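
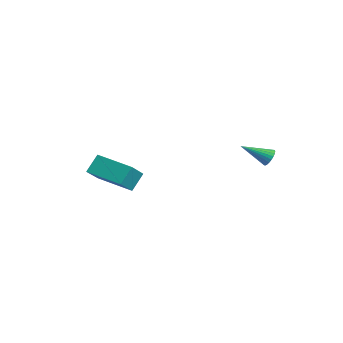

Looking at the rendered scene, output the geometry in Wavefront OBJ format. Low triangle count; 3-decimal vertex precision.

v 2.871 4.571 0.72
v 3.398 4.423 0.84
v 2.309 3.229 1.54
v 3.349 4.549 1.012
v 3.227 4.678 1.139
v 3.051 4.791 1.203
v 2.847 4.87 1.193
v 2.648 4.904 1.111
v 2.482 4.887 0.969
v 2.375 4.822 0.79
v 2.345 4.718 0.6
v 2.394 4.593 0.428
v 2.516 4.464 0.301
v 2.692 4.351 0.237
v 2.895 4.272 0.247
v 3.095 4.238 0.329
v 3.261 4.255 0.47
v 3.367 4.32 0.65
v -4.943 -1.621 -2.9
v -5.243 -0.858 -1.917
v -3.172 -0.398 -3.307
v -3.472 0.364 -2.323
v -3.988 -2.644 -1.817
v -4.288 -1.882 -0.833
v -2.217 -1.422 -2.223
v -2.517 -0.659 -1.24
f 2 1 4
f 2 4 3
f 4 1 5
f 4 5 3
f 5 1 6
f 5 6 3
f 6 1 7
f 6 7 3
f 7 1 8
f 7 8 3
f 8 1 9
f 8 9 3
f 9 1 10
f 9 10 3
f 10 1 11
f 10 11 3
f 11 1 12
f 11 12 3
f 12 1 13
f 12 13 3
f 13 1 14
f 13 14 3
f 14 1 15
f 14 15 3
f 15 1 16
f 15 16 3
f 16 1 17
f 16 17 3
f 17 1 18
f 17 18 3
f 18 1 2
f 18 2 3
f 20 22 19
f 23 20 19
f 19 22 21
f 21 23 19
f 20 26 22
f 24 20 23
f 24 26 20
f 22 26 21
f 25 23 21
f 21 26 25
f 25 24 23
f 26 24 25



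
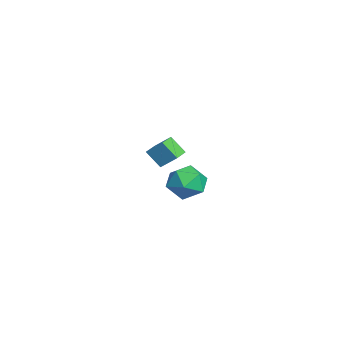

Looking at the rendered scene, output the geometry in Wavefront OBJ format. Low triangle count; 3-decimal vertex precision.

v 2.439 0.676 -1.107
v 3.413 0.356 -1.487
v 1.967 -1.016 -0.893
v 2.941 -1.336 -1.273
v 2.869 -0.84 -0.301
v 3.161 0.206 -0.433
v 2.219 -0.866 -1.947
v 2.511 0.18 -2.079
v 3.277 -0.597 -2.006
v 3.679 -0.58 -0.989
v 1.701 -0.08 -1.391
v 2.103 -0.063 -0.374
v -4.404 -1.038 -2.218
v -3.971 -0.262 -1.412
v -3.947 -0.363 -3.113
v -3.515 0.413 -2.306
v -3.525 -1.573 -2.174
v -3.093 -0.797 -1.367
v -3.069 -0.898 -3.068
v -2.636 -0.122 -2.262
f 1 12 6
f 1 6 2
f 1 2 8
f 1 8 11
f 1 11 12
f 2 6 10
f 6 12 5
f 12 11 3
f 11 8 7
f 8 2 9
f 4 10 5
f 4 5 3
f 4 3 7
f 4 7 9
f 4 9 10
f 5 10 6
f 3 5 12
f 7 3 11
f 9 7 8
f 10 9 2
f 14 16 13
f 17 14 13
f 13 16 15
f 15 17 13
f 14 20 16
f 18 14 17
f 18 20 14
f 16 20 15
f 19 17 15
f 15 20 19
f 19 18 17
f 20 18 19



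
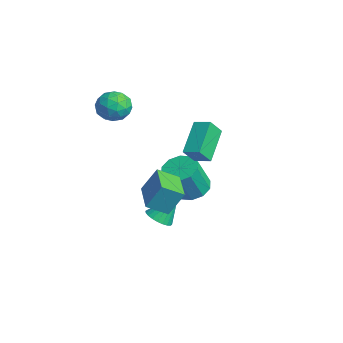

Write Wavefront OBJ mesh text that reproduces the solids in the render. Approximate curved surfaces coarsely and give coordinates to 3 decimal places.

v -2.212 -2.343 2.113
v -1.479 -2.365 2.744
v -2.501 -3.855 2.396
v -1.768 -3.877 3.027
v -2.57 -3.376 3.233
v -2.391 -2.441 3.058
v -1.589 -3.779 2.082
v -1.41 -2.844 1.907
v -1.094 -3.252 2.725
v -1.7 -3.003 3.437
v -2.28 -3.217 1.703
v -2.886 -2.968 2.415
v -1.82 -2.221 2.404
v -2.16 -3.999 2.736
v -2.631 -3.704 2.858
v -2.2 -3.717 3.229
v -2.356 -2.266 2.588
v -1.925 -2.279 2.959
v -2.566 -2.873 3.247
v -2.055 -3.941 2.181
v -1.624 -3.954 2.552
v -1.78 -2.503 1.911
v -1.349 -2.516 2.282
v -1.414 -3.347 1.893
v -1.163 -2.756 2.763
v -1.333 -3.644 2.93
v -1.228 -3.587 2.374
v -1.123 -3.038 2.271
v -1.519 -2.609 3.182
v -1.689 -3.498 3.348
v -2.16 -3.203 3.469
v -2.055 -2.654 3.366
v -1.293 -3.131 3.17
v -2.291 -2.722 1.792
v -2.461 -3.611 1.958
v -1.925 -3.566 1.774
v -1.82 -3.017 1.671
v -2.647 -2.576 2.21
v -2.817 -3.464 2.377
v -2.857 -3.182 2.869
v -2.752 -2.633 2.766
v -2.687 -3.089 1.97
v -1.694 1.524 0.061
v -1.463 0.827 0.972
v -0.993 2.107 0.328
v -0.762 1.41 1.239
v -0.358 0.45 -1.099
v -0.127 -0.247 -0.188
v 0.343 1.033 -0.832
v 0.574 0.336 0.079
v 1.806 -2.172 -3.266
v 2.53 -2.011 -3.381
v 1.814 -1.188 -1.854
v 2.399 -1.796 -3.531
v 2.178 -1.638 -3.639
v 1.9 -1.561 -3.691
v 1.608 -1.578 -3.678
v 1.347 -1.685 -3.603
v 1.155 -1.866 -3.476
v 1.062 -2.093 -3.317
v 1.083 -2.333 -3.15
v 1.214 -2.548 -3.001
v 1.435 -2.705 -2.892
v 1.713 -2.782 -2.84
v 2.005 -2.766 -2.853
v 2.266 -2.659 -2.928
v 2.458 -2.478 -3.055
v 2.551 -2.25 -3.215
v 2.458 -3.256 -0.581
v 2.668 -2.544 0.7
v 2.667 -2.22 -1.191
v 2.877 -1.508 0.09
v 4.223 -3.652 -0.65
v 4.433 -2.94 0.631
v 4.432 -2.616 -1.26
v 4.642 -1.904 0.021
v -1.985 0.947 -4.09
v -1.023 1.16 -4.191
v -0.654 0.346 -2.391
v -1.615 0.133 -2.29
v -1.295 1.636 -3.92
v -0.926 0.823 -2.12
v -1.83 1.849 -3.714
v -1.461 1.036 -1.913
v -2.424 1.718 -3.652
v -2.055 0.904 -1.851
v -2.851 1.292 -3.757
v -2.482 0.478 -1.956
v -2.946 0.734 -3.989
v -2.577 -0.08 -2.189
v -2.674 0.257 -4.26
v -2.305 -0.556 -2.46
v -2.139 0.044 -4.467
v -1.77 -0.769 -2.666
v -1.545 0.176 -4.529
v -1.176 -0.638 -2.728
v -1.118 0.602 -4.424
v -0.749 -0.212 -2.623
f 1 38 17
f 38 12 41
f 17 41 6
f 38 41 17
f 1 17 13
f 17 6 18
f 13 18 2
f 17 18 13
f 1 13 22
f 13 2 23
f 22 23 8
f 13 23 22
f 1 22 34
f 22 8 37
f 34 37 11
f 22 37 34
f 1 34 38
f 34 11 42
f 38 42 12
f 34 42 38
f 2 18 29
f 18 6 32
f 29 32 10
f 18 32 29
f 6 41 19
f 41 12 40
f 19 40 5
f 41 40 19
f 12 42 39
f 42 11 35
f 39 35 3
f 42 35 39
f 11 37 36
f 37 8 24
f 36 24 7
f 37 24 36
f 8 23 28
f 23 2 25
f 28 25 9
f 23 25 28
f 4 30 16
f 30 10 31
f 16 31 5
f 30 31 16
f 4 16 14
f 16 5 15
f 14 15 3
f 16 15 14
f 4 14 21
f 14 3 20
f 21 20 7
f 14 20 21
f 4 21 26
f 21 7 27
f 26 27 9
f 21 27 26
f 4 26 30
f 26 9 33
f 30 33 10
f 26 33 30
f 5 31 19
f 31 10 32
f 19 32 6
f 31 32 19
f 3 15 39
f 15 5 40
f 39 40 12
f 15 40 39
f 7 20 36
f 20 3 35
f 36 35 11
f 20 35 36
f 9 27 28
f 27 7 24
f 28 24 8
f 27 24 28
f 10 33 29
f 33 9 25
f 29 25 2
f 33 25 29
f 44 46 43
f 47 44 43
f 43 46 45
f 45 47 43
f 44 50 46
f 48 44 47
f 48 50 44
f 46 50 45
f 49 47 45
f 45 50 49
f 49 48 47
f 50 48 49
f 52 51 54
f 52 54 53
f 54 51 55
f 54 55 53
f 55 51 56
f 55 56 53
f 56 51 57
f 56 57 53
f 57 51 58
f 57 58 53
f 58 51 59
f 58 59 53
f 59 51 60
f 59 60 53
f 60 51 61
f 60 61 53
f 61 51 62
f 61 62 53
f 62 51 63
f 62 63 53
f 63 51 64
f 63 64 53
f 64 51 65
f 64 65 53
f 65 51 66
f 65 66 53
f 66 51 67
f 66 67 53
f 67 51 68
f 67 68 53
f 68 51 52
f 68 52 53
f 70 72 69
f 73 70 69
f 69 72 71
f 71 73 69
f 70 76 72
f 74 70 73
f 74 76 70
f 72 76 71
f 75 73 71
f 71 76 75
f 75 74 73
f 76 74 75
f 78 77 81
f 78 81 79
f 79 81 82
f 79 82 80
f 81 77 83
f 81 83 82
f 82 83 84
f 82 84 80
f 83 77 85
f 83 85 84
f 84 85 86
f 84 86 80
f 85 77 87
f 85 87 86
f 86 87 88
f 86 88 80
f 87 77 89
f 87 89 88
f 88 89 90
f 88 90 80
f 89 77 91
f 89 91 90
f 90 91 92
f 90 92 80
f 91 77 93
f 91 93 92
f 92 93 94
f 92 94 80
f 93 77 95
f 93 95 94
f 94 95 96
f 94 96 80
f 95 77 97
f 95 97 96
f 96 97 98
f 96 98 80
f 97 77 78
f 97 78 98
f 98 78 79
f 98 79 80



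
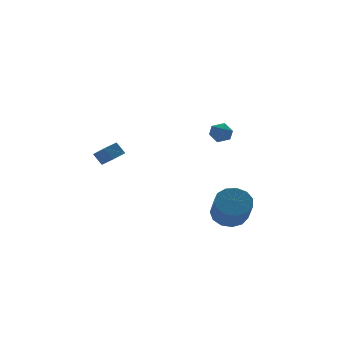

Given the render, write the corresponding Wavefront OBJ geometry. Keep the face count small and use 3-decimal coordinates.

v 3.267 -3.028 -1.786
v 3.741 -2.479 -1.142
v 3.347 -3.583 0.09
v 2.873 -4.132 -0.554
v 3.225 -2.3 -1.146
v 2.831 -3.404 0.085
v 2.722 -2.352 -1.354
v 2.328 -3.456 -0.122
v 2.392 -2.618 -1.698
v 1.998 -3.722 -0.467
v 2.34 -3.015 -2.071
v 1.946 -4.119 -0.839
v 2.582 -3.416 -2.353
v 2.188 -4.52 -1.121
v 3.042 -3.693 -2.454
v 2.648 -4.797 -1.223
v 3.573 -3.76 -2.344
v 3.179 -4.864 -1.113
v 4.007 -3.594 -2.056
v 3.613 -4.698 -0.825
v 4.206 -3.248 -1.683
v 3.812 -4.352 -0.451
v 4.107 -2.833 -1.342
v 3.713 -3.937 -0.11
v 3.028 -2.487 3.272
v 3.422 -2.733 3.744
v 2.218 -3.087 3.636
v 2.612 -3.333 4.108
v 2.424 -2.698 4.132
v 2.925 -2.328 3.906
v 2.715 -3.492 3.474
v 3.216 -3.122 3.248
v 3.229 -3.355 3.869
v 3.049 -2.864 4.275
v 2.591 -2.956 3.105
v 2.411 -2.465 3.511
v -1.155 3.228 1.013
v -1.02 2.185 1.724
v -0.362 3.464 1.208
v -0.227 2.42 1.919
v -0.873 2.82 0.361
v -0.738 1.776 1.072
v -0.08 3.055 0.556
v 0.055 2.012 1.267
f 2 1 5
f 2 5 3
f 3 5 6
f 3 6 4
f 5 1 7
f 5 7 6
f 6 7 8
f 6 8 4
f 7 1 9
f 7 9 8
f 8 9 10
f 8 10 4
f 9 1 11
f 9 11 10
f 10 11 12
f 10 12 4
f 11 1 13
f 11 13 12
f 12 13 14
f 12 14 4
f 13 1 15
f 13 15 14
f 14 15 16
f 14 16 4
f 15 1 17
f 15 17 16
f 16 17 18
f 16 18 4
f 17 1 19
f 17 19 18
f 18 19 20
f 18 20 4
f 19 1 21
f 19 21 20
f 20 21 22
f 20 22 4
f 21 1 23
f 21 23 22
f 22 23 24
f 22 24 4
f 23 1 2
f 23 2 24
f 24 2 3
f 24 3 4
f 25 36 30
f 25 30 26
f 25 26 32
f 25 32 35
f 25 35 36
f 26 30 34
f 30 36 29
f 36 35 27
f 35 32 31
f 32 26 33
f 28 34 29
f 28 29 27
f 28 27 31
f 28 31 33
f 28 33 34
f 29 34 30
f 27 29 36
f 31 27 35
f 33 31 32
f 34 33 26
f 38 40 37
f 41 38 37
f 37 40 39
f 39 41 37
f 38 44 40
f 42 38 41
f 42 44 38
f 40 44 39
f 43 41 39
f 39 44 43
f 43 42 41
f 44 42 43



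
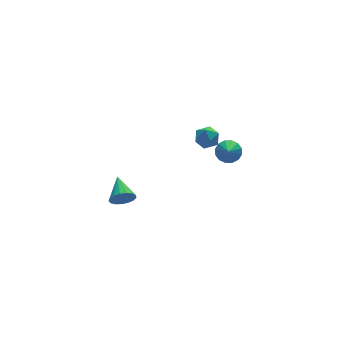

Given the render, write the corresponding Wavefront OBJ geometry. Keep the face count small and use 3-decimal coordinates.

v 4.144 -1.97 -3.873
v 4.838 -2.161 -3.701
v 3.736 -2.75 -3.087
v 4.752 -1.874 -3.462
v 4.503 -1.614 -3.332
v 4.158 -1.448 -3.348
v 3.809 -1.423 -3.504
v 3.55 -1.544 -3.759
v 3.45 -1.779 -4.044
v 3.536 -2.066 -4.284
v 3.785 -2.326 -4.413
v 4.131 -2.491 -4.398
v 4.48 -2.517 -4.242
v 4.739 -2.396 -3.987
v -3.23 -4.693 -2.767
v -2.85 -4.552 -3.362
v -2.91 -3.307 -2.233
v -3.168 -4.448 -3.441
v -3.501 -4.4 -3.366
v -3.772 -4.419 -3.154
v -3.919 -4.501 -2.853
v -3.908 -4.627 -2.532
v -3.741 -4.768 -2.265
v -3.458 -4.892 -2.114
v -3.122 -4.971 -2.111
v -2.812 -4.986 -2.259
v -2.597 -4.933 -2.524
v -2.527 -4.826 -2.844
v -2.618 -4.689 -3.146
v 2.166 -1.988 -2.289
v 2.831 -1.629 -2.155
v 2.549 -2.951 -1.605
v 3.214 -2.592 -1.471
v 2.564 -2.325 -1.162
v 2.327 -1.73 -1.585
v 3.053 -2.85 -2.175
v 2.816 -2.255 -2.598
v 3.379 -2.161 -2.084
v 3.077 -1.837 -1.458
v 2.303 -2.743 -2.302
v 2.001 -2.419 -1.676
f 2 1 4
f 2 4 3
f 4 1 5
f 4 5 3
f 5 1 6
f 5 6 3
f 6 1 7
f 6 7 3
f 7 1 8
f 7 8 3
f 8 1 9
f 8 9 3
f 9 1 10
f 9 10 3
f 10 1 11
f 10 11 3
f 11 1 12
f 11 12 3
f 12 1 13
f 12 13 3
f 13 1 14
f 13 14 3
f 14 1 2
f 14 2 3
f 16 15 18
f 16 18 17
f 18 15 19
f 18 19 17
f 19 15 20
f 19 20 17
f 20 15 21
f 20 21 17
f 21 15 22
f 21 22 17
f 22 15 23
f 22 23 17
f 23 15 24
f 23 24 17
f 24 15 25
f 24 25 17
f 25 15 26
f 25 26 17
f 26 15 27
f 26 27 17
f 27 15 28
f 27 28 17
f 28 15 29
f 28 29 17
f 29 15 16
f 29 16 17
f 30 41 35
f 30 35 31
f 30 31 37
f 30 37 40
f 30 40 41
f 31 35 39
f 35 41 34
f 41 40 32
f 40 37 36
f 37 31 38
f 33 39 34
f 33 34 32
f 33 32 36
f 33 36 38
f 33 38 39
f 34 39 35
f 32 34 41
f 36 32 40
f 38 36 37
f 39 38 31



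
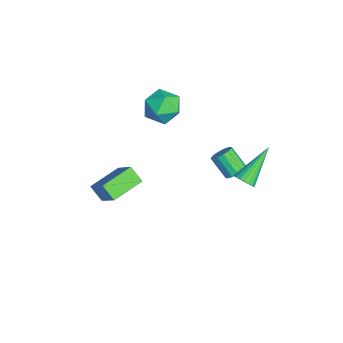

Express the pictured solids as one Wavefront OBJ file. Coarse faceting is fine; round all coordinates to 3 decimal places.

v -4.064 0.423 0.827
v -3.128 0.831 0.535
v -3.252 -0.811 1.705
v -2.316 -0.403 1.413
v -2.939 0.127 2.091
v -3.44 0.89 1.549
v -2.94 -0.87 0.691
v -3.441 -0.107 0.149
v -2.433 0.032 0.452
v -2.432 0.648 1.317
v -3.948 -0.628 0.923
v -3.947 -0.012 1.788
v -1.938 3.47 -3.548
v -1.433 3.196 -3.344
v -2.157 2.576 -2.387
v -2.662 2.85 -2.592
v -1.451 3.466 -3.182
v -2.174 2.847 -2.225
v -1.599 3.738 -3.118
v -2.322 3.118 -2.161
v -1.838 3.937 -3.17
v -2.561 3.318 -2.213
v -2.104 4.012 -3.323
v -2.827 3.392 -2.366
v -2.326 3.941 -3.536
v -3.049 3.322 -2.579
v -2.443 3.744 -3.753
v -3.167 3.124 -2.796
v -2.426 3.473 -3.915
v -3.149 2.854 -2.958
v -2.278 3.202 -3.979
v -3.001 2.582 -3.022
v -2.039 3.002 -3.927
v -2.762 2.383 -2.97
v -1.773 2.928 -3.774
v -2.496 2.308 -2.817
v -1.551 2.998 -3.561
v -2.274 2.379 -2.604
v -1.176 -3.261 -3.948
v -1.715 -3.734 -3.266
v -2.096 -1.779 -3.648
v -2.635 -2.252 -2.966
v -0.005 -2.788 -2.694
v -0.544 -3.261 -2.012
v -0.925 -1.306 -2.394
v -1.464 -1.779 -1.712
v 2.902 2.851 1.035
v 3.301 3.252 0.963
v 1.758 4.209 2.265
v 3.155 3.294 0.781
v 2.965 3.26 0.643
v 2.765 3.155 0.572
v 2.588 2.998 0.582
v 2.466 2.815 0.67
v 2.418 2.638 0.82
v 2.455 2.498 1.008
v 2.569 2.42 1.201
v 2.74 2.416 1.365
v 2.939 2.487 1.471
v 3.132 2.621 1.502
v 3.285 2.795 1.453
v 3.372 2.979 1.331
v 3.377 3.14 1.157
f 1 12 6
f 1 6 2
f 1 2 8
f 1 8 11
f 1 11 12
f 2 6 10
f 6 12 5
f 12 11 3
f 11 8 7
f 8 2 9
f 4 10 5
f 4 5 3
f 4 3 7
f 4 7 9
f 4 9 10
f 5 10 6
f 3 5 12
f 7 3 11
f 9 7 8
f 10 9 2
f 14 13 17
f 14 17 15
f 15 17 18
f 15 18 16
f 17 13 19
f 17 19 18
f 18 19 20
f 18 20 16
f 19 13 21
f 19 21 20
f 20 21 22
f 20 22 16
f 21 13 23
f 21 23 22
f 22 23 24
f 22 24 16
f 23 13 25
f 23 25 24
f 24 25 26
f 24 26 16
f 25 13 27
f 25 27 26
f 26 27 28
f 26 28 16
f 27 13 29
f 27 29 28
f 28 29 30
f 28 30 16
f 29 13 31
f 29 31 30
f 30 31 32
f 30 32 16
f 31 13 33
f 31 33 32
f 32 33 34
f 32 34 16
f 33 13 35
f 33 35 34
f 34 35 36
f 34 36 16
f 35 13 37
f 35 37 36
f 36 37 38
f 36 38 16
f 37 13 14
f 37 14 38
f 38 14 15
f 38 15 16
f 40 42 39
f 43 40 39
f 39 42 41
f 41 43 39
f 40 46 42
f 44 40 43
f 44 46 40
f 42 46 41
f 45 43 41
f 41 46 45
f 45 44 43
f 46 44 45
f 48 47 50
f 48 50 49
f 50 47 51
f 50 51 49
f 51 47 52
f 51 52 49
f 52 47 53
f 52 53 49
f 53 47 54
f 53 54 49
f 54 47 55
f 54 55 49
f 55 47 56
f 55 56 49
f 56 47 57
f 56 57 49
f 57 47 58
f 57 58 49
f 58 47 59
f 58 59 49
f 59 47 60
f 59 60 49
f 60 47 61
f 60 61 49
f 61 47 62
f 61 62 49
f 62 47 63
f 62 63 49
f 63 47 48
f 63 48 49



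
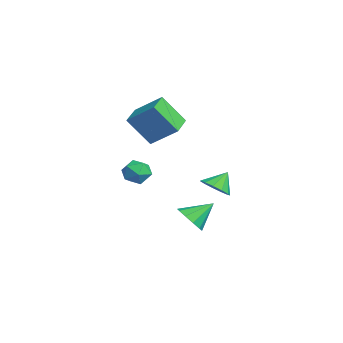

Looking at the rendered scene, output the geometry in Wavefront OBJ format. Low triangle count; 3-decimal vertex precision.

v 1.67 -0.624 -2.89
v 2.386 -0.35 -3.153
v 1.57 0.464 -2.03
v 2.028 -0.153 -3.443
v 1.534 -0.136 -3.522
v 1.092 -0.306 -3.36
v 0.871 -0.597 -3.017
v 0.955 -0.898 -2.627
v 1.312 -1.094 -2.336
v 1.806 -1.111 -2.257
v 2.248 -0.942 -2.42
v 2.47 -0.651 -2.762
v -1.34 -2.423 2.8
v -0.647 -1.349 3.712
v -1.073 -1.42 1.416
v -0.38 -0.346 2.328
v -0.12 -3.034 2.592
v 0.573 -1.96 3.504
v 0.147 -2.031 1.208
v 0.84 -0.957 2.12
v -0.049 0.898 -1.736
v 0.279 0.379 -1.239
v -0.291 1.542 -0.904
v 0.604 0.659 -1.36
v 0.721 1.014 -1.601
v 0.594 1.333 -1.885
v 0.263 1.513 -2.121
v -0.167 1.498 -2.236
v -0.559 1.293 -2.191
v -0.79 0.962 -2.002
v -0.785 0.611 -1.729
v -0.546 0.351 -1.458
v -0.149 0.264 -1.275
v 3.096 -2.909 1.154
v 3.522 -3.207 0.647
v 2.158 -3.093 0.473
v 2.584 -3.391 -0.034
v 2.475 -3.734 0.596
v 3.055 -3.621 1.017
v 2.625 -2.679 0.103
v 3.205 -2.566 0.524
v 3.231 -3.064 -0.002
v 3.138 -3.716 0.302
v 2.542 -2.584 0.818
v 2.449 -3.236 1.122
f 2 1 4
f 2 4 3
f 4 1 5
f 4 5 3
f 5 1 6
f 5 6 3
f 6 1 7
f 6 7 3
f 7 1 8
f 7 8 3
f 8 1 9
f 8 9 3
f 9 1 10
f 9 10 3
f 10 1 11
f 10 11 3
f 11 1 12
f 11 12 3
f 12 1 2
f 12 2 3
f 14 16 13
f 17 14 13
f 13 16 15
f 15 17 13
f 14 20 16
f 18 14 17
f 18 20 14
f 16 20 15
f 19 17 15
f 15 20 19
f 19 18 17
f 20 18 19
f 22 21 24
f 22 24 23
f 24 21 25
f 24 25 23
f 25 21 26
f 25 26 23
f 26 21 27
f 26 27 23
f 27 21 28
f 27 28 23
f 28 21 29
f 28 29 23
f 29 21 30
f 29 30 23
f 30 21 31
f 30 31 23
f 31 21 32
f 31 32 23
f 32 21 33
f 32 33 23
f 33 21 22
f 33 22 23
f 34 45 39
f 34 39 35
f 34 35 41
f 34 41 44
f 34 44 45
f 35 39 43
f 39 45 38
f 45 44 36
f 44 41 40
f 41 35 42
f 37 43 38
f 37 38 36
f 37 36 40
f 37 40 42
f 37 42 43
f 38 43 39
f 36 38 45
f 40 36 44
f 42 40 41
f 43 42 35



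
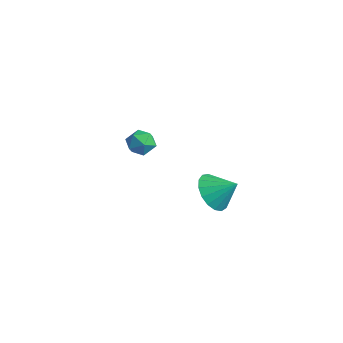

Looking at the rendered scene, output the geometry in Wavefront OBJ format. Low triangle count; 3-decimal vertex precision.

v -4.094 -1.532 2.475
v -3.669 -1.019 2.034
v -3.451 -2.521 1.946
v -3.026 -2.008 1.505
v -2.918 -2.039 2.296
v -3.316 -1.428 2.623
v -3.804 -2.112 1.357
v -4.202 -1.501 1.684
v -3.489 -1.378 1.343
v -2.942 -1.333 1.923
v -4.178 -2.207 2.057
v -3.631 -2.162 2.637
v 2.437 -2.233 2.333
v 3.23 -2.772 1.906
v 3.303 -1.587 3.127
v 3.192 -2.364 1.616
v 2.981 -1.926 1.489
v 2.645 -1.558 1.557
v 2.262 -1.345 1.802
v 1.918 -1.335 2.169
v 1.694 -1.531 2.573
v 1.64 -1.888 2.923
v 1.768 -2.324 3.138
v 2.05 -2.739 3.168
v 2.42 -3.038 3.007
v 2.794 -3.153 2.692
v 3.087 -3.057 2.295
f 1 12 6
f 1 6 2
f 1 2 8
f 1 8 11
f 1 11 12
f 2 6 10
f 6 12 5
f 12 11 3
f 11 8 7
f 8 2 9
f 4 10 5
f 4 5 3
f 4 3 7
f 4 7 9
f 4 9 10
f 5 10 6
f 3 5 12
f 7 3 11
f 9 7 8
f 10 9 2
f 14 13 16
f 14 16 15
f 16 13 17
f 16 17 15
f 17 13 18
f 17 18 15
f 18 13 19
f 18 19 15
f 19 13 20
f 19 20 15
f 20 13 21
f 20 21 15
f 21 13 22
f 21 22 15
f 22 13 23
f 22 23 15
f 23 13 24
f 23 24 15
f 24 13 25
f 24 25 15
f 25 13 26
f 25 26 15
f 26 13 27
f 26 27 15
f 27 13 14
f 27 14 15



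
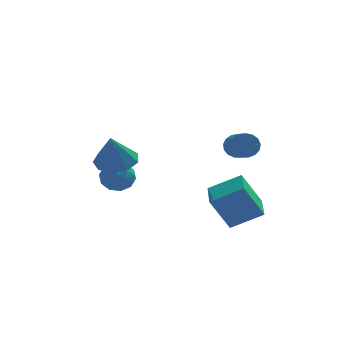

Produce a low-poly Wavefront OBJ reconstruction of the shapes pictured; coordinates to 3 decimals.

v 1.65 -3.049 -2.746
v 0.773 -3.046 -1.163
v 1.767 -1.514 -2.684
v 0.889 -1.512 -1.101
v 3.071 -3.188 -1.959
v 2.193 -3.186 -0.376
v 3.187 -1.654 -1.897
v 2.31 -1.651 -0.314
v 2.518 0.888 0.3
v 2.869 1.14 0.812
v 2.952 -0.396 1.512
v 2.602 -0.648 1
v 2.564 1.167 0.907
v 2.647 -0.369 1.607
v 2.249 1.13 0.863
v 2.332 -0.406 1.563
v 1.995 1.038 0.69
v 2.078 -0.498 1.39
v 1.861 0.911 0.428
v 1.944 -0.625 1.128
v 1.878 0.779 0.136
v 1.961 -0.757 0.836
v 2.042 0.672 -0.118
v 2.125 -0.864 0.582
v 2.314 0.614 -0.277
v 2.398 -0.922 0.424
v 2.634 0.619 -0.303
v 2.717 -0.917 0.397
v 2.927 0.686 -0.191
v 3.01 -0.85 0.509
v 3.127 0.799 0.033
v 3.21 -0.737 0.733
v 3.187 0.933 0.318
v 3.27 -0.603 1.019
v 3.094 1.056 0.599
v 3.177 -0.48 1.3
v -2.566 2.484 -1.308
v -1.973 2.189 -1.86
v -3.427 1.451 -1.68
v -2.834 1.156 -2.232
v -2.699 1.097 -1.382
v -2.167 1.736 -1.153
v -3.233 1.904 -2.387
v -2.701 2.543 -2.158
v -2.386 1.83 -2.527
v -2.055 1.332 -1.906
v -3.345 2.308 -1.634
v -3.014 1.81 -1.013
v -2.194 2.427 -1.552
v -3.206 1.213 -1.988
v -3.126 1.178 -1.489
v -2.778 1.005 -1.814
v -2.308 2.161 -1.136
v -1.959 1.988 -1.46
v -2.386 1.346 -1.179
v -3.441 1.652 -2.08
v -3.092 1.479 -2.404
v -2.622 2.635 -1.726
v -2.274 2.462 -2.051
v -3.014 2.294 -2.361
v -2.088 2.043 -2.268
v -2.594 1.436 -2.487
v -2.829 1.875 -2.578
v -2.516 2.251 -2.443
v -1.894 1.75 -1.903
v -2.4 1.143 -2.121
v -2.32 1.108 -1.622
v -2.008 1.484 -1.487
v -2.136 1.539 -2.295
v -3 2.497 -1.419
v -3.506 1.89 -1.637
v -3.392 2.156 -2.053
v -3.08 2.532 -1.918
v -2.806 2.204 -1.053
v -3.312 1.597 -1.272
v -2.884 1.389 -1.097
v -2.571 1.765 -0.962
v -3.264 2.101 -1.245
v -2.949 -1.035 0.565
v -2.407 -0.285 0.918
v -3.211 -1.565 2.095
v -3.057 -0.1 0.871
v -3.656 -0.352 0.681
v -3.924 -0.923 0.437
v -3.737 -1.547 0.253
v -3.18 -1.932 0.215
v -2.516 -1.896 0.341
v -2.054 -1.458 0.572
v -2.011 -0.822 0.799
f 2 4 1
f 5 2 1
f 1 4 3
f 3 5 1
f 2 8 4
f 6 2 5
f 6 8 2
f 4 8 3
f 7 5 3
f 3 8 7
f 7 6 5
f 8 6 7
f 10 9 13
f 10 13 11
f 11 13 14
f 11 14 12
f 13 9 15
f 13 15 14
f 14 15 16
f 14 16 12
f 15 9 17
f 15 17 16
f 16 17 18
f 16 18 12
f 17 9 19
f 17 19 18
f 18 19 20
f 18 20 12
f 19 9 21
f 19 21 20
f 20 21 22
f 20 22 12
f 21 9 23
f 21 23 22
f 22 23 24
f 22 24 12
f 23 9 25
f 23 25 24
f 24 25 26
f 24 26 12
f 25 9 27
f 25 27 26
f 26 27 28
f 26 28 12
f 27 9 29
f 27 29 28
f 28 29 30
f 28 30 12
f 29 9 31
f 29 31 30
f 30 31 32
f 30 32 12
f 31 9 33
f 31 33 32
f 32 33 34
f 32 34 12
f 33 9 35
f 33 35 34
f 34 35 36
f 34 36 12
f 35 9 10
f 35 10 36
f 36 10 11
f 36 11 12
f 37 74 53
f 74 48 77
f 53 77 42
f 74 77 53
f 37 53 49
f 53 42 54
f 49 54 38
f 53 54 49
f 37 49 58
f 49 38 59
f 58 59 44
f 49 59 58
f 37 58 70
f 58 44 73
f 70 73 47
f 58 73 70
f 37 70 74
f 70 47 78
f 74 78 48
f 70 78 74
f 38 54 65
f 54 42 68
f 65 68 46
f 54 68 65
f 42 77 55
f 77 48 76
f 55 76 41
f 77 76 55
f 48 78 75
f 78 47 71
f 75 71 39
f 78 71 75
f 47 73 72
f 73 44 60
f 72 60 43
f 73 60 72
f 44 59 64
f 59 38 61
f 64 61 45
f 59 61 64
f 40 66 52
f 66 46 67
f 52 67 41
f 66 67 52
f 40 52 50
f 52 41 51
f 50 51 39
f 52 51 50
f 40 50 57
f 50 39 56
f 57 56 43
f 50 56 57
f 40 57 62
f 57 43 63
f 62 63 45
f 57 63 62
f 40 62 66
f 62 45 69
f 66 69 46
f 62 69 66
f 41 67 55
f 67 46 68
f 55 68 42
f 67 68 55
f 39 51 75
f 51 41 76
f 75 76 48
f 51 76 75
f 43 56 72
f 56 39 71
f 72 71 47
f 56 71 72
f 45 63 64
f 63 43 60
f 64 60 44
f 63 60 64
f 46 69 65
f 69 45 61
f 65 61 38
f 69 61 65
f 80 79 82
f 80 82 81
f 82 79 83
f 82 83 81
f 83 79 84
f 83 84 81
f 84 79 85
f 84 85 81
f 85 79 86
f 85 86 81
f 86 79 87
f 86 87 81
f 87 79 88
f 87 88 81
f 88 79 89
f 88 89 81
f 89 79 80
f 89 80 81



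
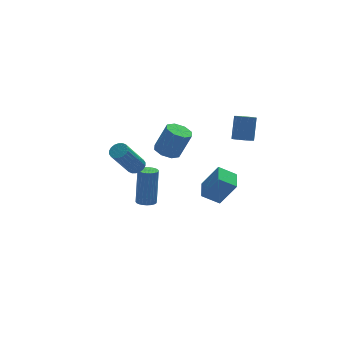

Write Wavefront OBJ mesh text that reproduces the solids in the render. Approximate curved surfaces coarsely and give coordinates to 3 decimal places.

v -1.819 -2.017 -2.66
v -1.347 -1.78 -2.771
v -1.068 -1.366 -0.69
v -1.541 -1.603 -0.58
v -1.479 -1.617 -2.786
v -1.201 -1.202 -0.705
v -1.663 -1.515 -2.781
v -1.385 -1.1 -0.701
v -1.871 -1.489 -2.759
v -1.593 -1.074 -0.678
v -2.071 -1.543 -2.721
v -1.793 -1.129 -0.64
v -2.233 -1.67 -2.674
v -1.954 -1.256 -0.593
v -2.331 -1.85 -2.625
v -2.053 -1.435 -0.544
v -2.352 -2.055 -2.582
v -2.074 -1.64 -0.501
v -2.292 -2.254 -2.55
v -2.013 -1.84 -0.469
v -2.159 -2.418 -2.535
v -1.881 -2.003 -0.454
v -1.975 -2.52 -2.539
v -1.697 -2.105 -0.459
v -1.767 -2.546 -2.562
v -1.489 -2.131 -0.481
v -1.567 -2.491 -2.6
v -1.289 -2.077 -0.519
v -1.406 -2.364 -2.647
v -1.127 -1.95 -0.566
v -1.307 -2.185 -2.696
v -1.029 -1.77 -0.615
v -1.286 -1.98 -2.739
v -1.008 -1.565 -0.658
v -2.609 -2.731 0.744
v -2.278 -2.45 1.031
v -3.361 -2.889 2.704
v -3.691 -3.169 2.416
v -2.437 -2.294 0.969
v -3.52 -2.733 2.642
v -2.63 -2.225 0.863
v -3.713 -2.664 2.535
v -2.819 -2.255 0.732
v -3.902 -2.694 2.404
v -2.966 -2.38 0.604
v -4.049 -2.819 2.276
v -3.043 -2.574 0.504
v -4.125 -3.013 2.176
v -3.033 -2.799 0.451
v -4.116 -3.238 2.123
v -2.939 -3.011 0.456
v -4.022 -3.45 2.129
v -2.78 -3.167 0.518
v -3.863 -3.606 2.191
v -2.587 -3.236 0.625
v -3.67 -3.675 2.297
v -2.398 -3.206 0.756
v -3.481 -3.645 2.428
v -2.251 -3.081 0.884
v -3.334 -3.52 2.556
v -2.175 -2.887 0.984
v -3.257 -3.326 2.656
v -2.184 -2.662 1.037
v -3.267 -3.101 2.709
v 3.566 -1.913 0.677
v 3.948 -1.583 0.391
v 4.356 -0.958 1.657
v 3.974 -1.287 1.943
v 3.636 -1.406 0.404
v 4.045 -0.78 1.67
v 3.298 -1.422 0.521
v 3.707 -0.797 1.787
v 3.062 -1.626 0.698
v 3.471 -1.001 1.964
v 3.018 -1.939 0.867
v 3.427 -1.314 2.133
v 3.184 -2.242 0.963
v 3.592 -1.617 2.229
v 3.495 -2.42 0.95
v 3.904 -1.794 2.216
v 3.833 -2.403 0.833
v 4.242 -1.778 2.099
v 4.069 -2.199 0.656
v 4.478 -1.574 1.922
v 4.113 -1.886 0.487
v 4.522 -1.261 1.753
v 0.414 0.734 -1.048
v 0.938 1.264 -1.197
v 1.57 1.076 0.359
v 1.046 0.546 0.508
v 0.451 1.489 -0.972
v 1.083 1.301 0.584
v -0.057 1.272 -0.792
v 0.574 1.084 0.764
v -0.29 0.74 -0.762
v 0.342 0.552 0.795
v -0.11 0.204 -0.899
v 0.522 0.016 0.657
v 0.377 -0.021 -1.124
v 1.009 -0.209 0.432
v 0.886 0.196 -1.304
v 1.517 0.008 0.252
v 1.118 0.728 -1.335
v 1.75 0.54 0.222
v 1.922 -0.38 -4.266
v 2.691 -0.832 -2.842
v 2.426 0.782 -4.169
v 3.195 0.329 -2.745
v 2.845 -0.729 -4.875
v 3.614 -1.182 -3.451
v 3.349 0.432 -4.778
v 4.118 -0.02 -3.354
f 2 1 5
f 2 5 3
f 3 5 6
f 3 6 4
f 5 1 7
f 5 7 6
f 6 7 8
f 6 8 4
f 7 1 9
f 7 9 8
f 8 9 10
f 8 10 4
f 9 1 11
f 9 11 10
f 10 11 12
f 10 12 4
f 11 1 13
f 11 13 12
f 12 13 14
f 12 14 4
f 13 1 15
f 13 15 14
f 14 15 16
f 14 16 4
f 15 1 17
f 15 17 16
f 16 17 18
f 16 18 4
f 17 1 19
f 17 19 18
f 18 19 20
f 18 20 4
f 19 1 21
f 19 21 20
f 20 21 22
f 20 22 4
f 21 1 23
f 21 23 22
f 22 23 24
f 22 24 4
f 23 1 25
f 23 25 24
f 24 25 26
f 24 26 4
f 25 1 27
f 25 27 26
f 26 27 28
f 26 28 4
f 27 1 29
f 27 29 28
f 28 29 30
f 28 30 4
f 29 1 31
f 29 31 30
f 30 31 32
f 30 32 4
f 31 1 33
f 31 33 32
f 32 33 34
f 32 34 4
f 33 1 2
f 33 2 34
f 34 2 3
f 34 3 4
f 36 35 39
f 36 39 37
f 37 39 40
f 37 40 38
f 39 35 41
f 39 41 40
f 40 41 42
f 40 42 38
f 41 35 43
f 41 43 42
f 42 43 44
f 42 44 38
f 43 35 45
f 43 45 44
f 44 45 46
f 44 46 38
f 45 35 47
f 45 47 46
f 46 47 48
f 46 48 38
f 47 35 49
f 47 49 48
f 48 49 50
f 48 50 38
f 49 35 51
f 49 51 50
f 50 51 52
f 50 52 38
f 51 35 53
f 51 53 52
f 52 53 54
f 52 54 38
f 53 35 55
f 53 55 54
f 54 55 56
f 54 56 38
f 55 35 57
f 55 57 56
f 56 57 58
f 56 58 38
f 57 35 59
f 57 59 58
f 58 59 60
f 58 60 38
f 59 35 61
f 59 61 60
f 60 61 62
f 60 62 38
f 61 35 63
f 61 63 62
f 62 63 64
f 62 64 38
f 63 35 36
f 63 36 64
f 64 36 37
f 64 37 38
f 66 65 69
f 66 69 67
f 67 69 70
f 67 70 68
f 69 65 71
f 69 71 70
f 70 71 72
f 70 72 68
f 71 65 73
f 71 73 72
f 72 73 74
f 72 74 68
f 73 65 75
f 73 75 74
f 74 75 76
f 74 76 68
f 75 65 77
f 75 77 76
f 76 77 78
f 76 78 68
f 77 65 79
f 77 79 78
f 78 79 80
f 78 80 68
f 79 65 81
f 79 81 80
f 80 81 82
f 80 82 68
f 81 65 83
f 81 83 82
f 82 83 84
f 82 84 68
f 83 65 85
f 83 85 84
f 84 85 86
f 84 86 68
f 85 65 66
f 85 66 86
f 86 66 67
f 86 67 68
f 88 87 91
f 88 91 89
f 89 91 92
f 89 92 90
f 91 87 93
f 91 93 92
f 92 93 94
f 92 94 90
f 93 87 95
f 93 95 94
f 94 95 96
f 94 96 90
f 95 87 97
f 95 97 96
f 96 97 98
f 96 98 90
f 97 87 99
f 97 99 98
f 98 99 100
f 98 100 90
f 99 87 101
f 99 101 100
f 100 101 102
f 100 102 90
f 101 87 103
f 101 103 102
f 102 103 104
f 102 104 90
f 103 87 88
f 103 88 104
f 104 88 89
f 104 89 90
f 106 108 105
f 109 106 105
f 105 108 107
f 107 109 105
f 106 112 108
f 110 106 109
f 110 112 106
f 108 112 107
f 111 109 107
f 107 112 111
f 111 110 109
f 112 110 111



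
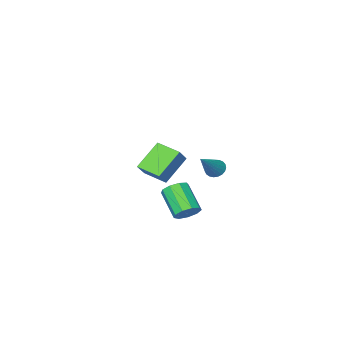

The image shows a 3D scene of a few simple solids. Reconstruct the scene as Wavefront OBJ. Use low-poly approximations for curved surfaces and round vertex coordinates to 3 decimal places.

v 0.521 3.557 2.949
v 0.92 3.618 2.504
v 1.859 4.163 4.231
v 0.813 3.843 2.509
v 0.655 4.019 2.59
v 0.475 4.115 2.733
v 0.302 4.114 2.913
v 0.167 4.017 3.1
v 0.094 3.841 3.26
v 0.094 3.615 3.366
v 0.169 3.379 3.4
v 0.304 3.174 3.356
v 0.476 3.035 3.242
v 0.657 2.987 3.077
v 0.814 3.036 2.889
v 0.92 3.176 2.712
v 0.958 3.382 2.576
v -1.583 -4.565 0.607
v -0.851 -4.14 1.472
v -2.089 -3.107 0.319
v -1.357 -2.682 1.184
v -0.083 -4.318 -0.784
v 0.649 -3.893 0.081
v -0.589 -2.86 -1.072
v 0.143 -2.435 -0.207
v 2.422 3.876 0.341
v 3.185 3.883 0.444
v 3.041 2.452 1.622
v 2.278 2.444 1.519
v 2.953 4.198 0.797
v 2.808 2.766 1.975
v 2.472 4.361 0.936
v 2.327 2.93 2.115
v 1.968 4.298 0.797
v 1.823 2.866 1.976
v 1.677 4.037 0.445
v 1.532 2.605 1.623
v 1.734 3.7 0.043
v 1.589 2.269 1.222
v 2.114 3.446 -0.219
v 1.969 2.015 0.96
v 2.638 3.393 -0.219
v 2.493 1.961 0.959
v 3.061 3.566 0.042
v 2.916 2.134 1.221
f 2 1 4
f 2 4 3
f 4 1 5
f 4 5 3
f 5 1 6
f 5 6 3
f 6 1 7
f 6 7 3
f 7 1 8
f 7 8 3
f 8 1 9
f 8 9 3
f 9 1 10
f 9 10 3
f 10 1 11
f 10 11 3
f 11 1 12
f 11 12 3
f 12 1 13
f 12 13 3
f 13 1 14
f 13 14 3
f 14 1 15
f 14 15 3
f 15 1 16
f 15 16 3
f 16 1 17
f 16 17 3
f 17 1 2
f 17 2 3
f 19 21 18
f 22 19 18
f 18 21 20
f 20 22 18
f 19 25 21
f 23 19 22
f 23 25 19
f 21 25 20
f 24 22 20
f 20 25 24
f 24 23 22
f 25 23 24
f 27 26 30
f 27 30 28
f 28 30 31
f 28 31 29
f 30 26 32
f 30 32 31
f 31 32 33
f 31 33 29
f 32 26 34
f 32 34 33
f 33 34 35
f 33 35 29
f 34 26 36
f 34 36 35
f 35 36 37
f 35 37 29
f 36 26 38
f 36 38 37
f 37 38 39
f 37 39 29
f 38 26 40
f 38 40 39
f 39 40 41
f 39 41 29
f 40 26 42
f 40 42 41
f 41 42 43
f 41 43 29
f 42 26 44
f 42 44 43
f 43 44 45
f 43 45 29
f 44 26 27
f 44 27 45
f 45 27 28
f 45 28 29



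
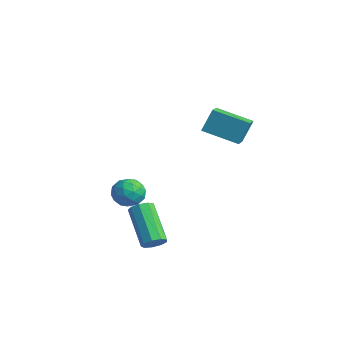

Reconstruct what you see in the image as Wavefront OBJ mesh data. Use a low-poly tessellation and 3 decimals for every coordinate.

v 1.899 0.697 0.864
v 1.939 1.198 1.909
v 3.09 1.695 0.339
v 3.131 2.196 1.385
v 2.489 0.124 1.115
v 2.53 0.625 2.161
v 3.681 1.122 0.591
v 3.721 1.623 1.636
v 3.26 -2.553 -4.22
v 3.542 -2.829 -3.837
v 2.063 -2.543 -2.538
v 1.78 -2.267 -2.92
v 3.628 -2.463 -3.821
v 2.148 -2.177 -2.521
v 3.541 -2.139 -3.991
v 2.061 -1.853 -2.691
v 3.322 -2.009 -4.268
v 1.843 -1.723 -2.969
v 3.075 -2.133 -4.523
v 1.595 -1.847 -3.223
v 2.914 -2.454 -4.636
v 1.434 -2.168 -3.336
v 2.915 -2.821 -4.554
v 1.435 -2.535 -3.254
v 3.077 -3.063 -4.316
v 1.598 -2.777 -3.016
v 3.325 -3.066 -4.033
v 1.845 -2.78 -2.733
v -0.239 -1.307 -2.515
v 0.156 -1.085 -3.147
v -0.236 -2.495 -2.933
v 0.159 -2.273 -3.565
v 0.503 -2.262 -2.867
v 0.501 -1.528 -2.609
v -0.581 -2.052 -3.471
v -0.583 -1.318 -3.213
v -0.055 -1.545 -3.738
v 0.615 -1.675 -3.365
v -0.695 -1.905 -2.715
v -0.025 -2.035 -2.342
v -0.042 -1.092 -2.795
v -0.038 -2.488 -3.285
v 0.164 -2.482 -2.875
v 0.396 -2.351 -3.246
v 0.161 -1.352 -2.478
v 0.394 -1.221 -2.85
v 0.597 -1.913 -2.685
v -0.474 -2.359 -3.23
v -0.241 -2.228 -3.602
v -0.476 -1.229 -2.834
v -0.244 -1.098 -3.205
v -0.677 -1.667 -3.395
v 0.067 -1.231 -3.513
v 0.068 -1.93 -3.759
v -0.367 -1.8 -3.704
v -0.368 -1.369 -3.552
v 0.46 -1.308 -3.294
v 0.462 -2.006 -3.539
v 0.664 -2 -3.129
v 0.663 -1.568 -2.977
v 0.336 -1.578 -3.641
v -0.542 -1.574 -2.541
v -0.54 -2.272 -2.786
v -0.743 -2.012 -3.103
v -0.744 -1.58 -2.951
v -0.148 -1.65 -2.321
v -0.147 -2.349 -2.567
v 0.288 -2.211 -2.528
v 0.287 -1.78 -2.376
v -0.416 -2.002 -2.439
f 2 4 1
f 5 2 1
f 1 4 3
f 3 5 1
f 2 8 4
f 6 2 5
f 6 8 2
f 4 8 3
f 7 5 3
f 3 8 7
f 7 6 5
f 8 6 7
f 10 9 13
f 10 13 11
f 11 13 14
f 11 14 12
f 13 9 15
f 13 15 14
f 14 15 16
f 14 16 12
f 15 9 17
f 15 17 16
f 16 17 18
f 16 18 12
f 17 9 19
f 17 19 18
f 18 19 20
f 18 20 12
f 19 9 21
f 19 21 20
f 20 21 22
f 20 22 12
f 21 9 23
f 21 23 22
f 22 23 24
f 22 24 12
f 23 9 25
f 23 25 24
f 24 25 26
f 24 26 12
f 25 9 27
f 25 27 26
f 26 27 28
f 26 28 12
f 27 9 10
f 27 10 28
f 28 10 11
f 28 11 12
f 29 66 45
f 66 40 69
f 45 69 34
f 66 69 45
f 29 45 41
f 45 34 46
f 41 46 30
f 45 46 41
f 29 41 50
f 41 30 51
f 50 51 36
f 41 51 50
f 29 50 62
f 50 36 65
f 62 65 39
f 50 65 62
f 29 62 66
f 62 39 70
f 66 70 40
f 62 70 66
f 30 46 57
f 46 34 60
f 57 60 38
f 46 60 57
f 34 69 47
f 69 40 68
f 47 68 33
f 69 68 47
f 40 70 67
f 70 39 63
f 67 63 31
f 70 63 67
f 39 65 64
f 65 36 52
f 64 52 35
f 65 52 64
f 36 51 56
f 51 30 53
f 56 53 37
f 51 53 56
f 32 58 44
f 58 38 59
f 44 59 33
f 58 59 44
f 32 44 42
f 44 33 43
f 42 43 31
f 44 43 42
f 32 42 49
f 42 31 48
f 49 48 35
f 42 48 49
f 32 49 54
f 49 35 55
f 54 55 37
f 49 55 54
f 32 54 58
f 54 37 61
f 58 61 38
f 54 61 58
f 33 59 47
f 59 38 60
f 47 60 34
f 59 60 47
f 31 43 67
f 43 33 68
f 67 68 40
f 43 68 67
f 35 48 64
f 48 31 63
f 64 63 39
f 48 63 64
f 37 55 56
f 55 35 52
f 56 52 36
f 55 52 56
f 38 61 57
f 61 37 53
f 57 53 30
f 61 53 57



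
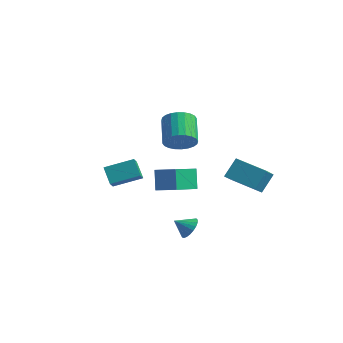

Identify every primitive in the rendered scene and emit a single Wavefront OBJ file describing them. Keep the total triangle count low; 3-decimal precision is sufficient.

v 2.232 -5.044 3.42
v 1.777 -4.509 4.654
v 2.216 -3.036 2.544
v 1.761 -2.502 3.779
v 3.539 -4.858 3.821
v 3.084 -4.324 5.056
v 3.523 -2.851 2.946
v 3.068 -2.316 4.18
v -2.849 -2.671 1.08
v -3.679 -2.202 1.979
v -3.155 -2.011 0.454
v -3.984 -1.542 1.353
v -1.516 -1.478 1.687
v -2.345 -1.009 2.586
v -1.821 -0.818 1.061
v -2.651 -0.349 1.96
v 3.464 -3.497 0.005
v 3.775 -3.162 0.637
v 2.776 -4.043 0.635
v 3.539 -2.953 0.559
v 3.29 -2.839 0.386
v 3.071 -2.839 0.146
v 2.92 -2.952 -0.117
v 2.863 -3.16 -0.359
v 2.909 -3.426 -0.539
v 3.052 -3.705 -0.624
v 3.266 -3.947 -0.6
v 3.514 -4.112 -0.472
v 3.754 -4.171 -0.261
v 3.943 -4.113 -0.004
v 4.049 -3.949 0.254
v 4.055 -3.706 0.47
v 3.958 -3.428 0.605
v 1.934 2.132 1.102
v 2.114 3.087 2.258
v 1.485 3.549 0.001
v 1.665 4.504 1.156
v 3.975 2.376 0.584
v 4.155 3.331 1.739
v 3.526 3.793 -0.518
v 3.706 4.748 0.638
v -0.851 1.561 3.357
v -0.288 1.329 4.224
v -1.345 2.666 5.27
v -1.909 2.899 4.403
v -0.062 1.635 4.061
v -1.119 2.972 5.107
v 0.043 1.929 3.791
v -1.014 3.267 4.836
v 0.012 2.168 3.454
v -1.045 3.506 4.5
v -0.15 2.314 3.103
v -1.207 3.652 4.149
v -0.419 2.346 2.791
v -1.476 3.683 3.836
v -0.754 2.258 2.564
v -1.811 3.596 3.61
v -1.104 2.064 2.459
v -2.161 3.402 3.504
v -1.415 1.794 2.49
v -2.472 3.131 3.536
v -1.641 1.488 2.653
v -2.698 2.825 3.699
v -1.746 1.193 2.924
v -2.803 2.531 3.969
v -1.715 0.954 3.26
v -2.772 2.292 4.306
v -1.553 0.808 3.611
v -2.61 2.146 4.657
v -1.284 0.777 3.924
v -2.341 2.114 4.969
v -0.949 0.864 4.15
v -2.006 2.202 5.196
v -0.599 1.058 4.256
v -1.656 2.396 5.301
f 2 4 1
f 5 2 1
f 1 4 3
f 3 5 1
f 2 8 4
f 6 2 5
f 6 8 2
f 4 8 3
f 7 5 3
f 3 8 7
f 7 6 5
f 8 6 7
f 10 12 9
f 13 10 9
f 9 12 11
f 11 13 9
f 10 16 12
f 14 10 13
f 14 16 10
f 12 16 11
f 15 13 11
f 11 16 15
f 15 14 13
f 16 14 15
f 18 17 20
f 18 20 19
f 20 17 21
f 20 21 19
f 21 17 22
f 21 22 19
f 22 17 23
f 22 23 19
f 23 17 24
f 23 24 19
f 24 17 25
f 24 25 19
f 25 17 26
f 25 26 19
f 26 17 27
f 26 27 19
f 27 17 28
f 27 28 19
f 28 17 29
f 28 29 19
f 29 17 30
f 29 30 19
f 30 17 31
f 30 31 19
f 31 17 32
f 31 32 19
f 32 17 33
f 32 33 19
f 33 17 18
f 33 18 19
f 35 37 34
f 38 35 34
f 34 37 36
f 36 38 34
f 35 41 37
f 39 35 38
f 39 41 35
f 37 41 36
f 40 38 36
f 36 41 40
f 40 39 38
f 41 39 40
f 43 42 46
f 43 46 44
f 44 46 47
f 44 47 45
f 46 42 48
f 46 48 47
f 47 48 49
f 47 49 45
f 48 42 50
f 48 50 49
f 49 50 51
f 49 51 45
f 50 42 52
f 50 52 51
f 51 52 53
f 51 53 45
f 52 42 54
f 52 54 53
f 53 54 55
f 53 55 45
f 54 42 56
f 54 56 55
f 55 56 57
f 55 57 45
f 56 42 58
f 56 58 57
f 57 58 59
f 57 59 45
f 58 42 60
f 58 60 59
f 59 60 61
f 59 61 45
f 60 42 62
f 60 62 61
f 61 62 63
f 61 63 45
f 62 42 64
f 62 64 63
f 63 64 65
f 63 65 45
f 64 42 66
f 64 66 65
f 65 66 67
f 65 67 45
f 66 42 68
f 66 68 67
f 67 68 69
f 67 69 45
f 68 42 70
f 68 70 69
f 69 70 71
f 69 71 45
f 70 42 72
f 70 72 71
f 71 72 73
f 71 73 45
f 72 42 74
f 72 74 73
f 73 74 75
f 73 75 45
f 74 42 43
f 74 43 75
f 75 43 44
f 75 44 45



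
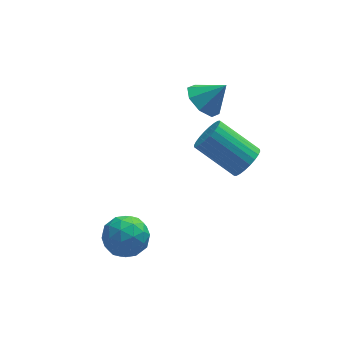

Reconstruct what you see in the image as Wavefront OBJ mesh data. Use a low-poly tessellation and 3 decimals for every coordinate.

v 1.472 -0.382 0.328
v 2.081 -0.051 0.766
v 0.637 1.013 1.97
v 0.028 0.682 1.532
v 2.046 0.166 0.533
v 0.603 1.23 1.737
v 1.924 0.299 0.269
v 0.481 1.363 1.473
v 1.733 0.329 0.014
v 0.29 1.393 1.218
v 1.503 0.25 -0.194
v 0.059 1.314 1.011
v 1.267 0.075 -0.321
v -0.176 1.139 0.883
v 1.063 -0.169 -0.35
v -0.381 0.895 0.854
v 0.921 -0.446 -0.276
v -0.523 0.618 0.928
v 0.863 -0.713 -0.11
v -0.581 0.351 1.094
v 0.897 -0.93 0.123
v -0.546 0.134 1.327
v 1.019 -1.063 0.387
v -0.424 0.001 1.591
v 1.21 -1.093 0.642
v -0.233 -0.029 1.846
v 1.441 -1.014 0.849
v -0.003 0.05 2.054
v 1.676 -0.839 0.977
v 0.233 0.225 2.181
v 1.881 -0.595 1.006
v 0.437 0.469 2.21
v 2.023 -0.318 0.932
v 0.579 0.746 2.136
v 0.221 2.254 2.173
v 0.888 2.536 1.574
v 1.159 2.146 3.167
v 0.581 3.085 1.924
v 0.063 3.147 2.419
v -0.362 2.685 2.771
v -0.446 1.971 2.772
v -0.139 1.422 2.423
v 0.379 1.36 1.928
v 0.805 1.822 1.576
v -3.52 -0.884 -2.84
v -2.893 -1.689 -2.586
v -4.787 -1.591 -1.954
v -4.16 -2.396 -1.7
v -3.978 -1.441 -1.3
v -3.194 -1.004 -1.848
v -4.486 -2.276 -2.692
v -3.702 -1.839 -3.24
v -3.49 -2.549 -2.495
v -3.176 -2.033 -1.634
v -4.504 -1.247 -2.906
v -4.19 -0.731 -2.045
v -3.095 -1.224 -2.791
v -4.585 -2.056 -1.749
v -4.478 -1.495 -1.514
v -4.109 -1.968 -1.364
v -3.272 -0.821 -2.357
v -2.904 -1.295 -2.208
v -3.542 -1.149 -1.451
v -4.776 -1.985 -2.332
v -4.408 -2.459 -2.183
v -3.571 -1.312 -3.176
v -3.202 -1.785 -3.026
v -4.138 -2.131 -3.089
v -3.077 -2.203 -2.588
v -3.822 -2.619 -2.067
v -4.014 -2.548 -2.65
v -3.553 -2.291 -2.972
v -2.893 -1.9 -2.082
v -3.638 -2.316 -1.561
v -3.531 -1.754 -1.326
v -3.07 -1.497 -1.648
v -3.244 -2.406 -2.028
v -4.042 -0.964 -2.979
v -4.787 -1.38 -2.458
v -4.61 -1.783 -2.892
v -4.149 -1.526 -3.214
v -3.858 -0.661 -2.473
v -4.603 -1.077 -1.952
v -4.127 -0.989 -1.568
v -3.666 -0.732 -1.89
v -4.436 -0.874 -2.512
f 2 1 5
f 2 5 3
f 3 5 6
f 3 6 4
f 5 1 7
f 5 7 6
f 6 7 8
f 6 8 4
f 7 1 9
f 7 9 8
f 8 9 10
f 8 10 4
f 9 1 11
f 9 11 10
f 10 11 12
f 10 12 4
f 11 1 13
f 11 13 12
f 12 13 14
f 12 14 4
f 13 1 15
f 13 15 14
f 14 15 16
f 14 16 4
f 15 1 17
f 15 17 16
f 16 17 18
f 16 18 4
f 17 1 19
f 17 19 18
f 18 19 20
f 18 20 4
f 19 1 21
f 19 21 20
f 20 21 22
f 20 22 4
f 21 1 23
f 21 23 22
f 22 23 24
f 22 24 4
f 23 1 25
f 23 25 24
f 24 25 26
f 24 26 4
f 25 1 27
f 25 27 26
f 26 27 28
f 26 28 4
f 27 1 29
f 27 29 28
f 28 29 30
f 28 30 4
f 29 1 31
f 29 31 30
f 30 31 32
f 30 32 4
f 31 1 33
f 31 33 32
f 32 33 34
f 32 34 4
f 33 1 2
f 33 2 34
f 34 2 3
f 34 3 4
f 36 35 38
f 36 38 37
f 38 35 39
f 38 39 37
f 39 35 40
f 39 40 37
f 40 35 41
f 40 41 37
f 41 35 42
f 41 42 37
f 42 35 43
f 42 43 37
f 43 35 44
f 43 44 37
f 44 35 36
f 44 36 37
f 45 82 61
f 82 56 85
f 61 85 50
f 82 85 61
f 45 61 57
f 61 50 62
f 57 62 46
f 61 62 57
f 45 57 66
f 57 46 67
f 66 67 52
f 57 67 66
f 45 66 78
f 66 52 81
f 78 81 55
f 66 81 78
f 45 78 82
f 78 55 86
f 82 86 56
f 78 86 82
f 46 62 73
f 62 50 76
f 73 76 54
f 62 76 73
f 50 85 63
f 85 56 84
f 63 84 49
f 85 84 63
f 56 86 83
f 86 55 79
f 83 79 47
f 86 79 83
f 55 81 80
f 81 52 68
f 80 68 51
f 81 68 80
f 52 67 72
f 67 46 69
f 72 69 53
f 67 69 72
f 48 74 60
f 74 54 75
f 60 75 49
f 74 75 60
f 48 60 58
f 60 49 59
f 58 59 47
f 60 59 58
f 48 58 65
f 58 47 64
f 65 64 51
f 58 64 65
f 48 65 70
f 65 51 71
f 70 71 53
f 65 71 70
f 48 70 74
f 70 53 77
f 74 77 54
f 70 77 74
f 49 75 63
f 75 54 76
f 63 76 50
f 75 76 63
f 47 59 83
f 59 49 84
f 83 84 56
f 59 84 83
f 51 64 80
f 64 47 79
f 80 79 55
f 64 79 80
f 53 71 72
f 71 51 68
f 72 68 52
f 71 68 72
f 54 77 73
f 77 53 69
f 73 69 46
f 77 69 73



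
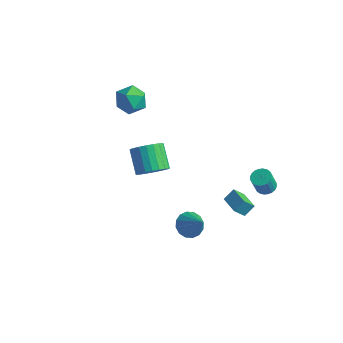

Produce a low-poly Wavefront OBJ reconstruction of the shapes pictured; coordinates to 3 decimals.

v -2.973 1.581 -4.516
v -2.172 2.099 -4.128
v -3.265 2.957 -3.016
v -4.067 2.439 -3.404
v -2.297 2.354 -4.448
v -3.39 3.213 -3.337
v -2.539 2.476 -4.78
v -3.632 3.335 -3.668
v -2.856 2.443 -5.066
v -3.949 3.302 -3.955
v -3.193 2.261 -5.257
v -4.286 3.12 -4.146
v -3.492 1.961 -5.32
v -4.586 2.82 -4.208
v -3.702 1.596 -5.244
v -4.795 2.454 -4.132
v -3.786 1.227 -5.042
v -4.879 2.086 -3.93
v -3.729 0.92 -4.749
v -4.822 1.779 -3.637
v -3.541 0.727 -4.415
v -4.635 1.586 -3.304
v -3.256 0.682 -4.099
v -4.349 1.541 -2.988
v -2.921 0.792 -3.855
v -4.015 1.651 -2.744
v -2.596 1.038 -3.726
v -3.689 1.897 -2.614
v -2.336 1.378 -3.733
v -3.429 2.237 -2.621
v -2.186 1.754 -3.875
v -3.279 2.612 -2.763
v 2.51 2.098 -4.686
v 2.125 1.568 -3.97
v 2.765 2.703 -4.1
v 2.381 2.173 -3.384
v 3.659 1.467 -4.536
v 3.275 0.937 -3.82
v 3.915 2.072 -3.95
v 3.53 1.542 -3.234
v 2.888 -2.872 -1.908
v 3.397 -3.285 -2.448
v 4.052 -3.288 -0.492
v 3.544 -2.871 -2.448
v 3.516 -2.456 -2.302
v 3.318 -2.153 -2.051
v 3.006 -2.043 -1.762
v 2.662 -2.155 -1.512
v 2.378 -2.459 -1.368
v 2.231 -2.874 -1.368
v 2.26 -3.288 -1.514
v 2.457 -3.591 -1.765
v 2.77 -3.701 -2.054
v 3.114 -3.589 -2.304
v -4.545 1.363 2.683
v -3.54 1.652 2.79
v -4.08 -0.272 2.73
v -3.075 0.017 2.837
v -3.756 0.183 3.621
v -4.044 1.194 3.591
v -3.576 0.186 1.929
v -3.864 1.197 1.899
v -2.941 0.925 2.324
v -3.052 0.923 3.369
v -4.568 0.457 2.151
v -4.679 0.455 3.196
v 3.994 3.08 -2.804
v 4.585 2.838 -2.833
v 4.478 2.437 -1.664
v 3.886 2.68 -1.636
v 4.631 3.069 -2.75
v 4.524 2.668 -1.581
v 4.58 3.301 -2.675
v 4.473 2.901 -1.506
v 4.44 3.5 -2.619
v 4.332 3.1 -1.451
v 4.231 3.635 -2.592
v 4.124 3.235 -1.424
v 3.987 3.686 -2.597
v 3.88 3.285 -1.429
v 3.743 3.644 -2.634
v 3.636 3.244 -1.465
v 3.538 3.517 -2.697
v 3.431 3.116 -1.528
v 3.402 3.323 -2.776
v 3.295 2.922 -1.607
v 3.356 3.092 -2.859
v 3.249 2.691 -1.69
v 3.407 2.859 -2.934
v 3.3 2.459 -1.765
v 3.548 2.66 -2.989
v 3.44 2.26 -1.821
v 3.756 2.525 -3.016
v 3.649 2.125 -1.848
v 4 2.475 -3.011
v 3.893 2.074 -1.843
v 4.244 2.516 -2.975
v 4.137 2.116 -1.806
v 4.449 2.644 -2.912
v 4.342 2.243 -1.743
f 2 1 5
f 2 5 3
f 3 5 6
f 3 6 4
f 5 1 7
f 5 7 6
f 6 7 8
f 6 8 4
f 7 1 9
f 7 9 8
f 8 9 10
f 8 10 4
f 9 1 11
f 9 11 10
f 10 11 12
f 10 12 4
f 11 1 13
f 11 13 12
f 12 13 14
f 12 14 4
f 13 1 15
f 13 15 14
f 14 15 16
f 14 16 4
f 15 1 17
f 15 17 16
f 16 17 18
f 16 18 4
f 17 1 19
f 17 19 18
f 18 19 20
f 18 20 4
f 19 1 21
f 19 21 20
f 20 21 22
f 20 22 4
f 21 1 23
f 21 23 22
f 22 23 24
f 22 24 4
f 23 1 25
f 23 25 24
f 24 25 26
f 24 26 4
f 25 1 27
f 25 27 26
f 26 27 28
f 26 28 4
f 27 1 29
f 27 29 28
f 28 29 30
f 28 30 4
f 29 1 31
f 29 31 30
f 30 31 32
f 30 32 4
f 31 1 2
f 31 2 32
f 32 2 3
f 32 3 4
f 34 36 33
f 37 34 33
f 33 36 35
f 35 37 33
f 34 40 36
f 38 34 37
f 38 40 34
f 36 40 35
f 39 37 35
f 35 40 39
f 39 38 37
f 40 38 39
f 42 41 44
f 42 44 43
f 44 41 45
f 44 45 43
f 45 41 46
f 45 46 43
f 46 41 47
f 46 47 43
f 47 41 48
f 47 48 43
f 48 41 49
f 48 49 43
f 49 41 50
f 49 50 43
f 50 41 51
f 50 51 43
f 51 41 52
f 51 52 43
f 52 41 53
f 52 53 43
f 53 41 54
f 53 54 43
f 54 41 42
f 54 42 43
f 55 66 60
f 55 60 56
f 55 56 62
f 55 62 65
f 55 65 66
f 56 60 64
f 60 66 59
f 66 65 57
f 65 62 61
f 62 56 63
f 58 64 59
f 58 59 57
f 58 57 61
f 58 61 63
f 58 63 64
f 59 64 60
f 57 59 66
f 61 57 65
f 63 61 62
f 64 63 56
f 68 67 71
f 68 71 69
f 69 71 72
f 69 72 70
f 71 67 73
f 71 73 72
f 72 73 74
f 72 74 70
f 73 67 75
f 73 75 74
f 74 75 76
f 74 76 70
f 75 67 77
f 75 77 76
f 76 77 78
f 76 78 70
f 77 67 79
f 77 79 78
f 78 79 80
f 78 80 70
f 79 67 81
f 79 81 80
f 80 81 82
f 80 82 70
f 81 67 83
f 81 83 82
f 82 83 84
f 82 84 70
f 83 67 85
f 83 85 84
f 84 85 86
f 84 86 70
f 85 67 87
f 85 87 86
f 86 87 88
f 86 88 70
f 87 67 89
f 87 89 88
f 88 89 90
f 88 90 70
f 89 67 91
f 89 91 90
f 90 91 92
f 90 92 70
f 91 67 93
f 91 93 92
f 92 93 94
f 92 94 70
f 93 67 95
f 93 95 94
f 94 95 96
f 94 96 70
f 95 67 97
f 95 97 96
f 96 97 98
f 96 98 70
f 97 67 99
f 97 99 98
f 98 99 100
f 98 100 70
f 99 67 68
f 99 68 100
f 100 68 69
f 100 69 70



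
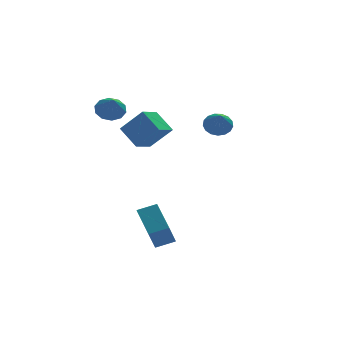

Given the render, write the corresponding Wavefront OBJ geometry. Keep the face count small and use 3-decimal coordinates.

v 3.409 4.42 1.357
v 3.729 4.901 2.008
v 3.251 3 2.483
v 3.319 4.964 2.03
v 2.928 4.903 1.898
v 2.648 4.731 1.643
v 2.542 4.488 1.321
v 2.635 4.23 1.008
v 2.905 4.015 0.775
v 3.29 3.893 0.675
v 3.703 3.892 0.731
v 4.048 4.012 0.931
v 4.247 4.225 1.228
v 4.254 4.484 1.555
v 4.067 4.727 1.836
v -2.885 3.676 3.15
v -2.369 3.172 2.595
v -2.875 2.584 4.15
v -2.027 3.475 2.923
v -2.012 3.855 3.337
v -2.331 4.166 3.68
v -2.861 4.29 3.821
v -3.4 4.18 3.705
v -3.743 3.876 3.378
v -3.757 3.497 2.963
v -3.439 3.185 2.62
v -2.908 3.061 2.479
v -0.948 -3.633 -3.281
v -1.255 -1.734 -2.233
v -2.051 -3.597 -3.67
v -2.358 -1.698 -2.622
v -0.442 -2.802 -4.638
v -0.749 -0.903 -3.59
v -1.545 -2.766 -5.027
v -1.852 -0.867 -3.979
v -2.8 0.9 2.552
v -1.648 0.362 3.897
v -1.85 1.918 2.146
v -0.699 1.38 3.49
v -2.101 -0.16 1.53
v -0.95 -0.698 2.874
v -1.152 0.858 1.123
v -0 0.32 2.468
f 2 1 4
f 2 4 3
f 4 1 5
f 4 5 3
f 5 1 6
f 5 6 3
f 6 1 7
f 6 7 3
f 7 1 8
f 7 8 3
f 8 1 9
f 8 9 3
f 9 1 10
f 9 10 3
f 10 1 11
f 10 11 3
f 11 1 12
f 11 12 3
f 12 1 13
f 12 13 3
f 13 1 14
f 13 14 3
f 14 1 15
f 14 15 3
f 15 1 2
f 15 2 3
f 17 16 19
f 17 19 18
f 19 16 20
f 19 20 18
f 20 16 21
f 20 21 18
f 21 16 22
f 21 22 18
f 22 16 23
f 22 23 18
f 23 16 24
f 23 24 18
f 24 16 25
f 24 25 18
f 25 16 26
f 25 26 18
f 26 16 27
f 26 27 18
f 27 16 17
f 27 17 18
f 29 31 28
f 32 29 28
f 28 31 30
f 30 32 28
f 29 35 31
f 33 29 32
f 33 35 29
f 31 35 30
f 34 32 30
f 30 35 34
f 34 33 32
f 35 33 34
f 37 39 36
f 40 37 36
f 36 39 38
f 38 40 36
f 37 43 39
f 41 37 40
f 41 43 37
f 39 43 38
f 42 40 38
f 38 43 42
f 42 41 40
f 43 41 42



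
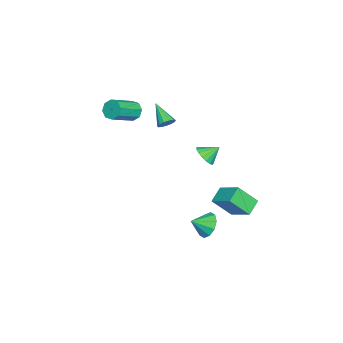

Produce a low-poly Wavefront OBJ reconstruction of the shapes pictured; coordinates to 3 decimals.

v 0.759 -1.498 2.393
v 1.027 -1.259 2.849
v -0.159 -2.402 3.407
v 0.769 -1.069 2.784
v 0.508 -1.016 2.596
v 0.326 -1.115 2.343
v 0.282 -1.336 2.106
v 0.39 -1.608 1.96
v 0.614 -1.845 1.952
v 0.885 -1.972 2.084
v 1.116 -1.948 2.314
v 1.233 -1.781 2.57
v 1.2 -1.525 2.769
v 0.822 1.234 -3.807
v -0.155 1.501 -3.241
v 0.381 2.329 -5.085
v -0.596 2.596 -4.52
v 1.636 2.504 -3
v 0.659 2.771 -2.435
v 1.195 3.599 -4.279
v 0.218 3.866 -3.713
v 4.131 1.627 2.335
v 4.445 2.146 1.895
v 3.809 2.373 2.985
v 4.112 2.114 1.766
v 3.783 1.971 1.767
v 3.533 1.749 1.899
v 3.421 1.499 2.131
v 3.471 1.278 2.409
v 3.672 1.137 2.671
v 3.979 1.109 2.856
v 4.32 1.199 2.921
v 4.618 1.387 2.853
v 4.804 1.63 2.666
v 4.836 1.873 2.403
v 4.707 2.059 2.125
v 3.691 1.699 -3.798
v 4.33 1.668 -4.46
v 4.229 0.861 -3.242
v 4.502 2.04 -4.067
v 4.365 2.282 -3.571
v 3.971 2.301 -3.162
v 3.47 2.09 -2.996
v 3.053 1.729 -3.136
v 2.881 1.357 -3.53
v 3.018 1.115 -4.026
v 3.412 1.096 -4.435
v 3.913 1.307 -4.601
v 0.685 -3.538 3.092
v 1.103 -3.386 2.538
v 2.492 -4.231 3.354
v 2.075 -4.382 3.908
v 1.114 -2.999 2.919
v 2.504 -3.844 3.735
v 0.874 -2.927 3.401
v 2.264 -3.772 4.218
v 0.524 -3.213 3.702
v 1.914 -4.058 4.519
v 0.268 -3.689 3.646
v 1.657 -4.534 4.462
v 0.256 -4.076 3.265
v 1.646 -4.921 4.081
v 0.496 -4.148 2.782
v 1.886 -4.993 3.599
v 0.846 -3.862 2.481
v 2.236 -4.707 3.298
f 2 1 4
f 2 4 3
f 4 1 5
f 4 5 3
f 5 1 6
f 5 6 3
f 6 1 7
f 6 7 3
f 7 1 8
f 7 8 3
f 8 1 9
f 8 9 3
f 9 1 10
f 9 10 3
f 10 1 11
f 10 11 3
f 11 1 12
f 11 12 3
f 12 1 13
f 12 13 3
f 13 1 2
f 13 2 3
f 15 17 14
f 18 15 14
f 14 17 16
f 16 18 14
f 15 21 17
f 19 15 18
f 19 21 15
f 17 21 16
f 20 18 16
f 16 21 20
f 20 19 18
f 21 19 20
f 23 22 25
f 23 25 24
f 25 22 26
f 25 26 24
f 26 22 27
f 26 27 24
f 27 22 28
f 27 28 24
f 28 22 29
f 28 29 24
f 29 22 30
f 29 30 24
f 30 22 31
f 30 31 24
f 31 22 32
f 31 32 24
f 32 22 33
f 32 33 24
f 33 22 34
f 33 34 24
f 34 22 35
f 34 35 24
f 35 22 36
f 35 36 24
f 36 22 23
f 36 23 24
f 38 37 40
f 38 40 39
f 40 37 41
f 40 41 39
f 41 37 42
f 41 42 39
f 42 37 43
f 42 43 39
f 43 37 44
f 43 44 39
f 44 37 45
f 44 45 39
f 45 37 46
f 45 46 39
f 46 37 47
f 46 47 39
f 47 37 48
f 47 48 39
f 48 37 38
f 48 38 39
f 50 49 53
f 50 53 51
f 51 53 54
f 51 54 52
f 53 49 55
f 53 55 54
f 54 55 56
f 54 56 52
f 55 49 57
f 55 57 56
f 56 57 58
f 56 58 52
f 57 49 59
f 57 59 58
f 58 59 60
f 58 60 52
f 59 49 61
f 59 61 60
f 60 61 62
f 60 62 52
f 61 49 63
f 61 63 62
f 62 63 64
f 62 64 52
f 63 49 65
f 63 65 64
f 64 65 66
f 64 66 52
f 65 49 50
f 65 50 66
f 66 50 51
f 66 51 52



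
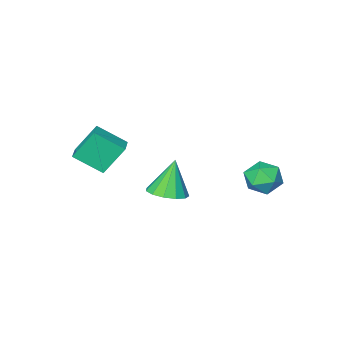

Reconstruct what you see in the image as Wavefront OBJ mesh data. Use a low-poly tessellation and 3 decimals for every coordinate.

v -2.595 3.632 -3.275
v -1.827 3.968 -2.751
v -1.993 2.152 -3.209
v -1.225 2.488 -2.685
v -2.128 2.469 -2.282
v -2.5 3.384 -2.323
v -1.32 2.736 -3.637
v -1.692 3.651 -3.678
v -1.039 3.414 -2.974
v -1.538 3.249 -2.137
v -2.282 2.871 -3.823
v -2.781 2.706 -2.986
v 1.305 0.184 -4.342
v 1.888 -0.624 -4.255
v 0.715 -0.044 -2.498
v 2.203 -0.183 -4.1
v 2.233 0.375 -4.022
v 1.968 0.871 -4.045
v 1.492 1.15 -4.163
v 0.957 1.122 -4.338
v 0.533 0.796 -4.514
v 0.353 0.276 -4.635
v 0.476 -0.274 -4.664
v 0.862 -0.678 -4.59
v 1.388 -0.808 -4.438
v 3.051 -2.211 -3.187
v 2.126 -1.803 -1.734
v 3.696 -1.376 -3.011
v 2.771 -0.967 -1.558
v 4.069 -3.193 -2.262
v 3.144 -2.784 -0.809
v 4.714 -2.357 -2.086
v 3.789 -1.949 -0.633
f 1 12 6
f 1 6 2
f 1 2 8
f 1 8 11
f 1 11 12
f 2 6 10
f 6 12 5
f 12 11 3
f 11 8 7
f 8 2 9
f 4 10 5
f 4 5 3
f 4 3 7
f 4 7 9
f 4 9 10
f 5 10 6
f 3 5 12
f 7 3 11
f 9 7 8
f 10 9 2
f 14 13 16
f 14 16 15
f 16 13 17
f 16 17 15
f 17 13 18
f 17 18 15
f 18 13 19
f 18 19 15
f 19 13 20
f 19 20 15
f 20 13 21
f 20 21 15
f 21 13 22
f 21 22 15
f 22 13 23
f 22 23 15
f 23 13 24
f 23 24 15
f 24 13 25
f 24 25 15
f 25 13 14
f 25 14 15
f 27 29 26
f 30 27 26
f 26 29 28
f 28 30 26
f 27 33 29
f 31 27 30
f 31 33 27
f 29 33 28
f 32 30 28
f 28 33 32
f 32 31 30
f 33 31 32



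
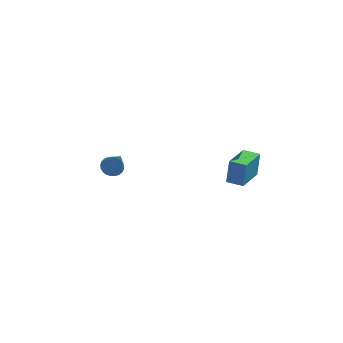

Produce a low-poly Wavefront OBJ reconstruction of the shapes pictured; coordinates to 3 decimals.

v -3.919 3.956 -4.885
v -3.303 3.816 -5.163
v -3.321 2.984 -3.075
v -3.256 4.056 -5.05
v -3.31 4.28 -4.912
v -3.457 4.456 -4.769
v -3.674 4.555 -4.645
v -3.929 4.562 -4.556
v -4.181 4.478 -4.518
v -4.394 4.314 -4.536
v -4.535 4.096 -4.607
v -4.581 3.856 -4.72
v -4.527 3.631 -4.859
v -4.38 3.456 -5.001
v -4.163 3.357 -5.126
v -3.909 3.349 -5.214
v -3.656 3.434 -5.252
v -3.443 3.598 -5.234
v 2.778 -3.296 0.761
v 2.893 -2.904 2.111
v 3.439 -1.581 0.207
v 3.554 -1.189 1.557
v 3.666 -3.631 0.783
v 3.781 -3.239 2.133
v 4.327 -1.916 0.229
v 4.442 -1.524 1.579
f 2 1 4
f 2 4 3
f 4 1 5
f 4 5 3
f 5 1 6
f 5 6 3
f 6 1 7
f 6 7 3
f 7 1 8
f 7 8 3
f 8 1 9
f 8 9 3
f 9 1 10
f 9 10 3
f 10 1 11
f 10 11 3
f 11 1 12
f 11 12 3
f 12 1 13
f 12 13 3
f 13 1 14
f 13 14 3
f 14 1 15
f 14 15 3
f 15 1 16
f 15 16 3
f 16 1 17
f 16 17 3
f 17 1 18
f 17 18 3
f 18 1 2
f 18 2 3
f 20 22 19
f 23 20 19
f 19 22 21
f 21 23 19
f 20 26 22
f 24 20 23
f 24 26 20
f 22 26 21
f 25 23 21
f 21 26 25
f 25 24 23
f 26 24 25



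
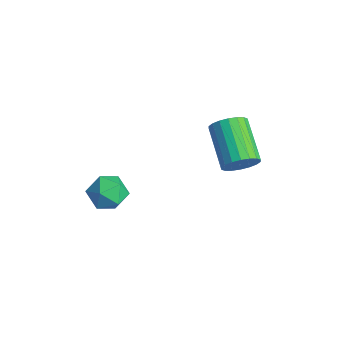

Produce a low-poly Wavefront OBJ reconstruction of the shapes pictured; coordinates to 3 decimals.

v -4.75 -2.622 -0.146
v -4.285 -2.08 -0.7
v -3.495 -3.14 0.4
v -3.03 -2.598 -0.154
v -3.508 -2.245 0.529
v -4.283 -1.925 0.191
v -3.497 -3.295 -0.491
v -4.272 -2.975 -0.829
v -3.51 -2.495 -0.913
v -3.517 -1.847 -0.283
v -4.263 -3.373 -0.017
v -4.27 -2.725 0.613
v -1.378 1.837 1.576
v -0.976 2.284 2.088
v -2.68 2.729 3.037
v -3.082 2.283 2.524
v -1.058 2.512 1.834
v -2.762 2.957 2.782
v -1.204 2.606 1.528
v -2.908 3.052 2.476
v -1.384 2.548 1.231
v -3.088 2.994 2.18
v -1.563 2.349 1.003
v -3.267 2.795 1.952
v -1.705 2.049 0.889
v -3.409 2.494 1.837
v -1.783 1.707 0.91
v -3.487 2.152 1.858
v -1.78 1.391 1.063
v -3.484 1.836 2.012
v -1.698 1.163 1.318
v -3.402 1.608 2.266
v -1.552 1.068 1.624
v -3.256 1.514 2.572
v -1.372 1.126 1.92
v -3.076 1.572 2.869
v -1.193 1.325 2.148
v -2.897 1.771 3.097
v -1.051 1.626 2.263
v -2.755 2.071 3.211
v -0.973 1.968 2.242
v -2.677 2.413 3.19
f 1 12 6
f 1 6 2
f 1 2 8
f 1 8 11
f 1 11 12
f 2 6 10
f 6 12 5
f 12 11 3
f 11 8 7
f 8 2 9
f 4 10 5
f 4 5 3
f 4 3 7
f 4 7 9
f 4 9 10
f 5 10 6
f 3 5 12
f 7 3 11
f 9 7 8
f 10 9 2
f 14 13 17
f 14 17 15
f 15 17 18
f 15 18 16
f 17 13 19
f 17 19 18
f 18 19 20
f 18 20 16
f 19 13 21
f 19 21 20
f 20 21 22
f 20 22 16
f 21 13 23
f 21 23 22
f 22 23 24
f 22 24 16
f 23 13 25
f 23 25 24
f 24 25 26
f 24 26 16
f 25 13 27
f 25 27 26
f 26 27 28
f 26 28 16
f 27 13 29
f 27 29 28
f 28 29 30
f 28 30 16
f 29 13 31
f 29 31 30
f 30 31 32
f 30 32 16
f 31 13 33
f 31 33 32
f 32 33 34
f 32 34 16
f 33 13 35
f 33 35 34
f 34 35 36
f 34 36 16
f 35 13 37
f 35 37 36
f 36 37 38
f 36 38 16
f 37 13 39
f 37 39 38
f 38 39 40
f 38 40 16
f 39 13 41
f 39 41 40
f 40 41 42
f 40 42 16
f 41 13 14
f 41 14 42
f 42 14 15
f 42 15 16



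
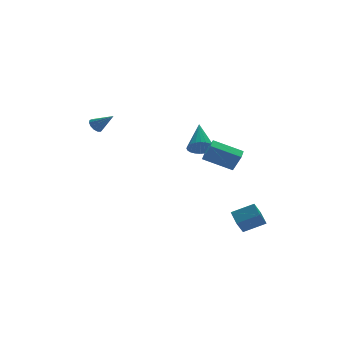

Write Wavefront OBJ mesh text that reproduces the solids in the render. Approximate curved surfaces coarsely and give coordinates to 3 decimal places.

v 2.918 2.655 -0.19
v 3.316 2.09 0.287
v 3.522 4.245 1.19
v 3.555 2.179 0.081
v 3.697 2.34 -0.167
v 3.72 2.549 -0.418
v 3.621 2.774 -0.635
v 3.415 2.982 -0.783
v 3.133 3.139 -0.842
v 2.819 3.223 -0.801
v 2.52 3.22 -0.667
v 2.282 3.131 -0.46
v 2.14 2.97 -0.213
v 2.117 2.761 0.039
v 2.216 2.536 0.255
v 2.422 2.328 0.404
v 2.703 2.171 0.462
v 3.017 2.087 0.421
v -4.237 1.239 2.976
v -3.785 1.452 2.769
v -3.463 0.441 3.844
v -3.864 1.629 3.003
v -4.062 1.683 3.229
v -4.314 1.596 3.374
v -4.543 1.396 3.393
v -4.674 1.146 3.28
v -4.666 0.925 3.07
v -4.522 0.805 2.83
v -4.287 0.822 2.637
v -4.037 0.972 2.552
v -3.85 1.207 2.601
v 3.474 -4.455 -3.232
v 3.596 -3.408 -2.748
v 2.216 -4.012 -3.874
v 2.338 -2.965 -3.39
v 4.042 -4.115 -4.11
v 4.164 -3.068 -3.626
v 2.784 -3.672 -4.752
v 2.906 -2.625 -4.268
v 4.048 0.495 -1.454
v 4.428 0.133 -0.341
v 2.461 1.384 -0.624
v 2.84 1.023 0.489
v 4.62 1.417 -1.349
v 4.999 1.056 -0.236
v 3.032 2.307 -0.519
v 3.412 1.945 0.594
f 2 1 4
f 2 4 3
f 4 1 5
f 4 5 3
f 5 1 6
f 5 6 3
f 6 1 7
f 6 7 3
f 7 1 8
f 7 8 3
f 8 1 9
f 8 9 3
f 9 1 10
f 9 10 3
f 10 1 11
f 10 11 3
f 11 1 12
f 11 12 3
f 12 1 13
f 12 13 3
f 13 1 14
f 13 14 3
f 14 1 15
f 14 15 3
f 15 1 16
f 15 16 3
f 16 1 17
f 16 17 3
f 17 1 18
f 17 18 3
f 18 1 2
f 18 2 3
f 20 19 22
f 20 22 21
f 22 19 23
f 22 23 21
f 23 19 24
f 23 24 21
f 24 19 25
f 24 25 21
f 25 19 26
f 25 26 21
f 26 19 27
f 26 27 21
f 27 19 28
f 27 28 21
f 28 19 29
f 28 29 21
f 29 19 30
f 29 30 21
f 30 19 31
f 30 31 21
f 31 19 20
f 31 20 21
f 33 35 32
f 36 33 32
f 32 35 34
f 34 36 32
f 33 39 35
f 37 33 36
f 37 39 33
f 35 39 34
f 38 36 34
f 34 39 38
f 38 37 36
f 39 37 38
f 41 43 40
f 44 41 40
f 40 43 42
f 42 44 40
f 41 47 43
f 45 41 44
f 45 47 41
f 43 47 42
f 46 44 42
f 42 47 46
f 46 45 44
f 47 45 46



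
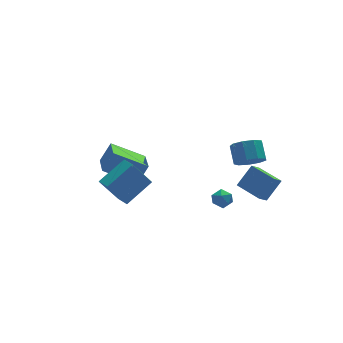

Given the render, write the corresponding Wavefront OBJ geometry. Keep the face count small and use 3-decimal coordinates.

v 2.493 -4.686 -1.28
v 3.374 -4.436 -0.195
v 1.849 -3.302 -1.075
v 2.73 -3.052 0.01
v 3.05 -4.348 -1.81
v 3.931 -4.098 -0.725
v 2.406 -2.964 -1.605
v 3.287 -2.714 -0.52
v 1.712 -1.525 -2.613
v 2.142 -1.442 -3.082
v 1.178 -2.178 -3.218
v 1.608 -2.095 -3.687
v 1.773 -2.409 -3.153
v 2.103 -2.006 -2.779
v 1.217 -1.614 -3.521
v 1.547 -1.211 -3.147
v 1.836 -1.497 -3.643
v 2.179 -1.988 -3.416
v 1.141 -1.632 -2.884
v 1.484 -2.123 -2.657
v -1.477 2.963 -3.7
v -1.985 0.952 -2.998
v -3.141 3.71 -2.765
v -3.649 1.699 -2.062
v -0.791 3.161 -2.638
v -1.299 1.15 -1.935
v -2.455 3.908 -1.702
v -2.963 1.897 -1
v -4.415 -1.58 -0.809
v -2.901 -1.079 0.149
v -4.609 -0.761 -0.931
v -3.095 -0.26 0.026
v -3.405 -1.58 -2.406
v -1.891 -1.079 -1.449
v -3.599 -0.761 -2.529
v -2.085 -0.26 -1.571
v 2.833 -2.645 0.013
v 3.679 -2.697 -0.053
v 3.793 -1.827 0.721
v 2.947 -1.775 0.787
v 3.471 -2.321 -0.445
v 3.585 -1.451 0.329
v 2.965 -2.096 -0.623
v 3.079 -1.227 0.151
v 2.397 -2.129 -0.503
v 2.511 -1.259 0.271
v 2.033 -2.403 -0.142
v 2.147 -1.533 0.633
v 2.043 -2.79 0.292
v 2.157 -1.92 1.066
v 2.423 -3.109 0.595
v 2.537 -2.24 1.369
v 2.995 -3.211 0.626
v 3.109 -2.342 1.4
v 3.491 -3.048 0.37
v 3.605 -2.179 1.144
f 2 4 1
f 5 2 1
f 1 4 3
f 3 5 1
f 2 8 4
f 6 2 5
f 6 8 2
f 4 8 3
f 7 5 3
f 3 8 7
f 7 6 5
f 8 6 7
f 9 20 14
f 9 14 10
f 9 10 16
f 9 16 19
f 9 19 20
f 10 14 18
f 14 20 13
f 20 19 11
f 19 16 15
f 16 10 17
f 12 18 13
f 12 13 11
f 12 11 15
f 12 15 17
f 12 17 18
f 13 18 14
f 11 13 20
f 15 11 19
f 17 15 16
f 18 17 10
f 22 24 21
f 25 22 21
f 21 24 23
f 23 25 21
f 22 28 24
f 26 22 25
f 26 28 22
f 24 28 23
f 27 25 23
f 23 28 27
f 27 26 25
f 28 26 27
f 30 32 29
f 33 30 29
f 29 32 31
f 31 33 29
f 30 36 32
f 34 30 33
f 34 36 30
f 32 36 31
f 35 33 31
f 31 36 35
f 35 34 33
f 36 34 35
f 38 37 41
f 38 41 39
f 39 41 42
f 39 42 40
f 41 37 43
f 41 43 42
f 42 43 44
f 42 44 40
f 43 37 45
f 43 45 44
f 44 45 46
f 44 46 40
f 45 37 47
f 45 47 46
f 46 47 48
f 46 48 40
f 47 37 49
f 47 49 48
f 48 49 50
f 48 50 40
f 49 37 51
f 49 51 50
f 50 51 52
f 50 52 40
f 51 37 53
f 51 53 52
f 52 53 54
f 52 54 40
f 53 37 55
f 53 55 54
f 54 55 56
f 54 56 40
f 55 37 38
f 55 38 56
f 56 38 39
f 56 39 40

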